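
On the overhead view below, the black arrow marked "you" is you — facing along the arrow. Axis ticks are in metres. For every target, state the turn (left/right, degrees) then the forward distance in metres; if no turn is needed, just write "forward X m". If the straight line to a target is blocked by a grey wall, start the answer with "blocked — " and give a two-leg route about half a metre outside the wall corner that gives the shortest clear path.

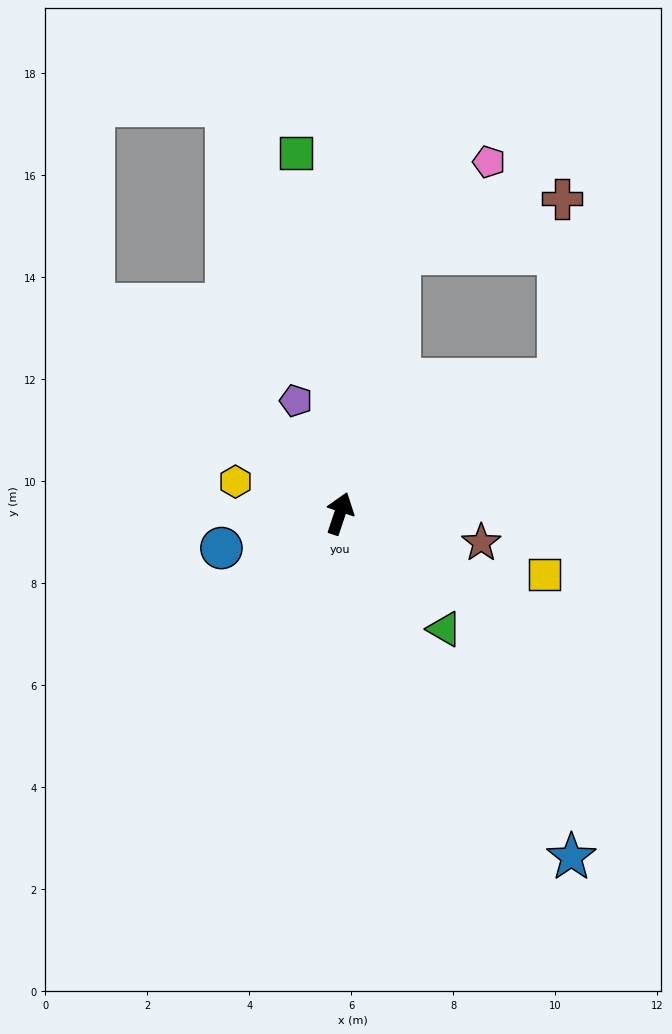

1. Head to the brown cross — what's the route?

blocked — turn right 40°, forward 5.0 m, then turn left 57°, forward 3.5 m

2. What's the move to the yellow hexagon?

turn left 91°, forward 2.1 m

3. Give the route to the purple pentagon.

turn left 40°, forward 2.4 m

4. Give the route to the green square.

turn left 25°, forward 7.1 m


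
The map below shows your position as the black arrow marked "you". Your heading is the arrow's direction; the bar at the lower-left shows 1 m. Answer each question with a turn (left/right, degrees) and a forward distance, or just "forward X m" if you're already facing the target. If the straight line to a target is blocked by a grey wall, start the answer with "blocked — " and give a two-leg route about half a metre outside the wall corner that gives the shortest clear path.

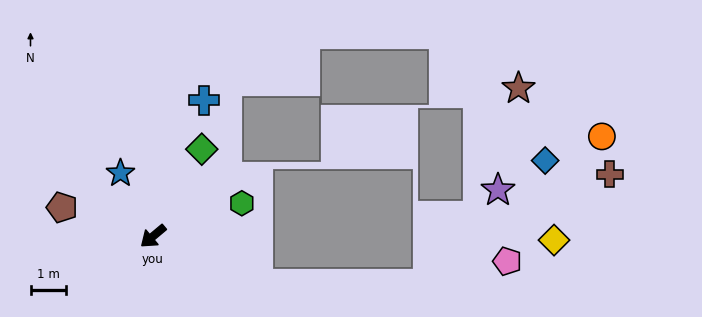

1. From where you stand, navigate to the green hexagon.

turn left 160°, forward 2.7 m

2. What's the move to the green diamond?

turn right 159°, forward 2.8 m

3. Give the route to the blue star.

turn right 103°, forward 2.0 m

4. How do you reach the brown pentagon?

turn right 58°, forward 2.7 m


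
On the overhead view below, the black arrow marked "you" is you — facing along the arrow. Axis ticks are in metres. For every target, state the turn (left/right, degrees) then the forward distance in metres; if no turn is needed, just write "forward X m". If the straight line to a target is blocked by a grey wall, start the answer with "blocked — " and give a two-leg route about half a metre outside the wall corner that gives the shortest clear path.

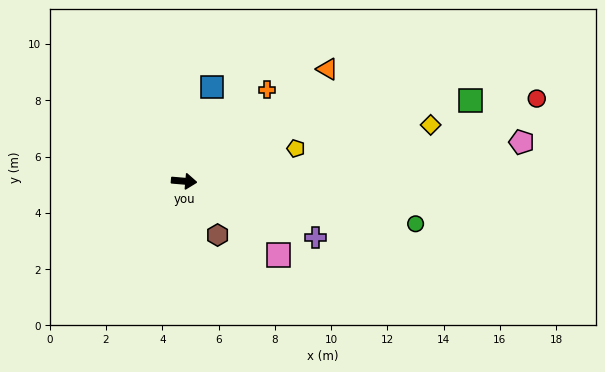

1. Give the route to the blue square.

turn left 78°, forward 3.5 m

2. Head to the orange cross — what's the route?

turn left 53°, forward 4.4 m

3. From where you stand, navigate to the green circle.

turn right 5°, forward 8.4 m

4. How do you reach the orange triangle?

turn left 43°, forward 6.5 m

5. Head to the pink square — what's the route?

turn right 33°, forward 4.3 m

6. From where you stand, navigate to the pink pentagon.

turn left 12°, forward 12.1 m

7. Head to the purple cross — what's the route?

turn right 18°, forward 5.1 m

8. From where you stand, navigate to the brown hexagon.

turn right 53°, forward 2.3 m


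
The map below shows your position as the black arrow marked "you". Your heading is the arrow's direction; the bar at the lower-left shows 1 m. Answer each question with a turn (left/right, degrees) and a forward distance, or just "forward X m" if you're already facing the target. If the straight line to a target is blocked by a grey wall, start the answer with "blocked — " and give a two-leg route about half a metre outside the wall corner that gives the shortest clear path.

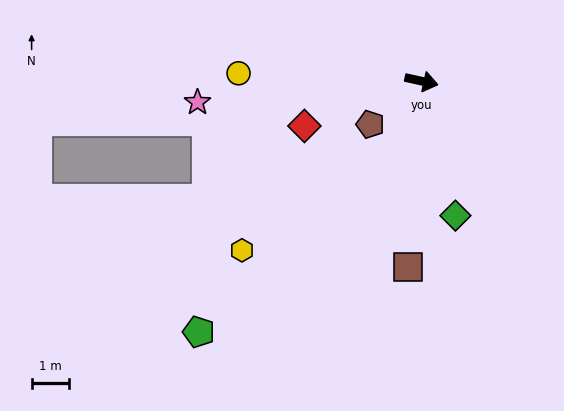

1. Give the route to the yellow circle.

turn right 170°, forward 5.0 m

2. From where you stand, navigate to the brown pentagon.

turn right 127°, forward 1.8 m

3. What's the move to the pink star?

turn right 162°, forward 6.1 m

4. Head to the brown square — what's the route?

turn right 82°, forward 5.0 m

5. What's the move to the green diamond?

turn right 63°, forward 3.8 m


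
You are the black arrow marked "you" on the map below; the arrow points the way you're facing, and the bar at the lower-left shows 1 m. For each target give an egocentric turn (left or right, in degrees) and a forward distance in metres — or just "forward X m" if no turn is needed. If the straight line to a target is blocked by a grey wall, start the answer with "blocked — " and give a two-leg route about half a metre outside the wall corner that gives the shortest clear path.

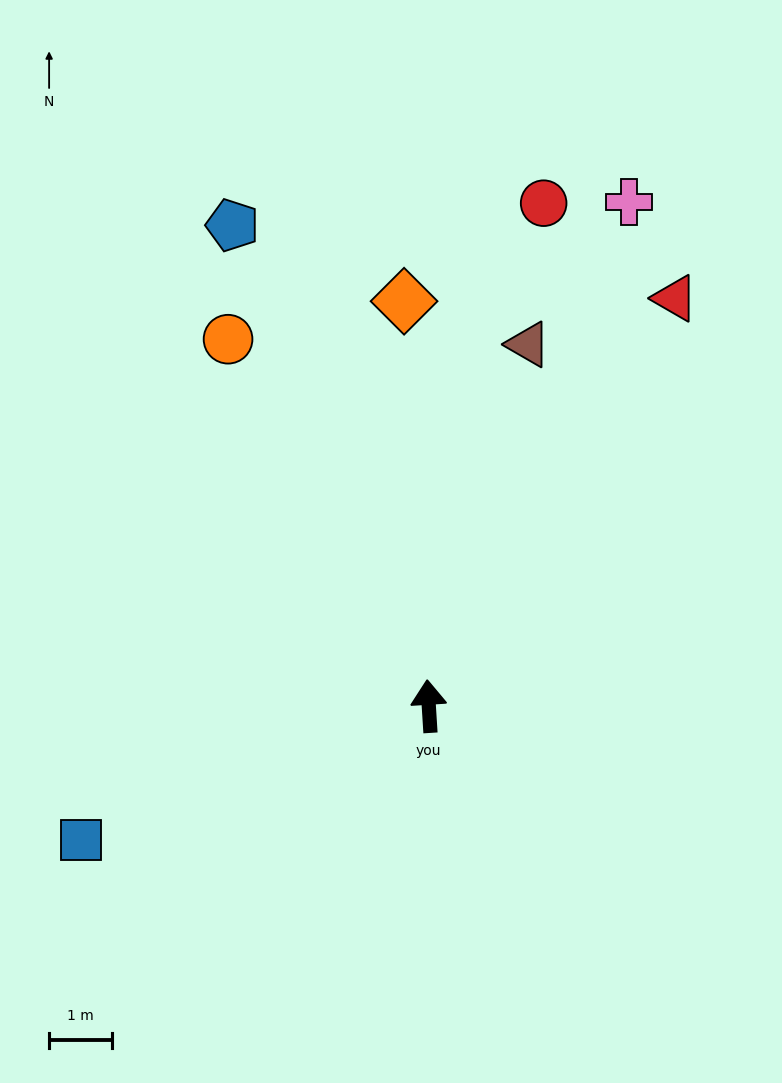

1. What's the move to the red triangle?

turn right 35°, forward 7.5 m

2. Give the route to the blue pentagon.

turn left 19°, forward 8.2 m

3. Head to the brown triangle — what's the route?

turn right 19°, forward 5.9 m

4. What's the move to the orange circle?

turn left 25°, forward 6.6 m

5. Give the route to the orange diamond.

forward 6.4 m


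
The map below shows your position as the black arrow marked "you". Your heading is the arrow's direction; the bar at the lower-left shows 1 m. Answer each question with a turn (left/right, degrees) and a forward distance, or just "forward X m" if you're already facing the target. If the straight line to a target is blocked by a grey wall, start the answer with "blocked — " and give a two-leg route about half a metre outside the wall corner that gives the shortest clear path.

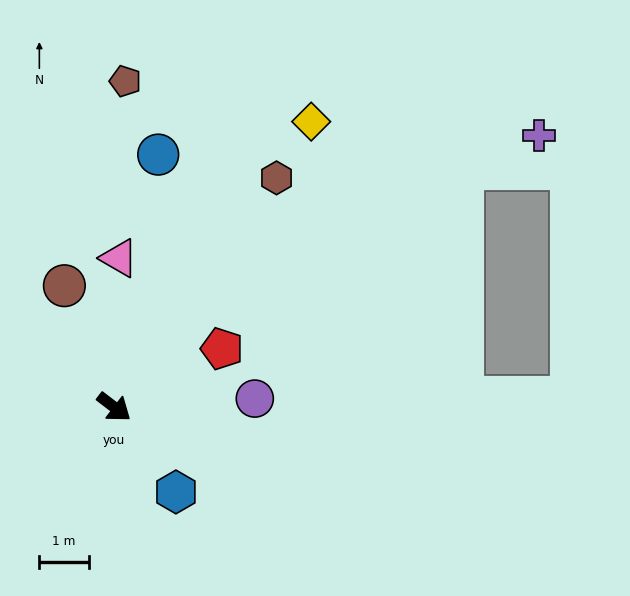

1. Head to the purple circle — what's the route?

turn left 41°, forward 2.9 m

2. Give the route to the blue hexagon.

turn right 17°, forward 2.1 m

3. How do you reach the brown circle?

turn left 150°, forward 2.7 m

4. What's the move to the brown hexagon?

turn left 92°, forward 5.7 m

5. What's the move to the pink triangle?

turn left 126°, forward 3.0 m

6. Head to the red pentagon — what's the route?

turn left 66°, forward 2.5 m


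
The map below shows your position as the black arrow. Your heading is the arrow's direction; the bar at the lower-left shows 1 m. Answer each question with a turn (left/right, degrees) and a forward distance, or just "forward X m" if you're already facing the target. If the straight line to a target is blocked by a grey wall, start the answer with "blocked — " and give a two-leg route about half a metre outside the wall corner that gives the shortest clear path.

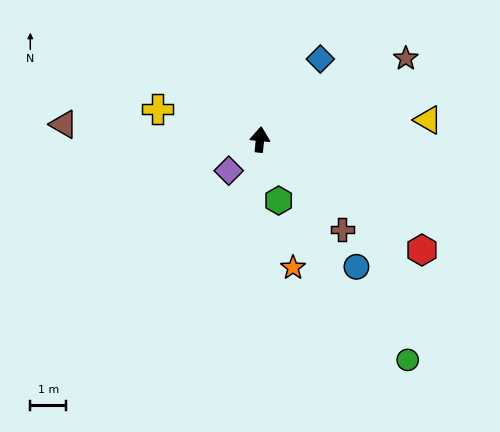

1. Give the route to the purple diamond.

turn left 140°, forward 1.2 m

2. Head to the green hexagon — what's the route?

turn right 157°, forward 1.8 m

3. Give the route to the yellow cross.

turn left 79°, forward 3.0 m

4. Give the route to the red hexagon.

turn right 119°, forward 5.5 m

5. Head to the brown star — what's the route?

turn right 55°, forward 4.7 m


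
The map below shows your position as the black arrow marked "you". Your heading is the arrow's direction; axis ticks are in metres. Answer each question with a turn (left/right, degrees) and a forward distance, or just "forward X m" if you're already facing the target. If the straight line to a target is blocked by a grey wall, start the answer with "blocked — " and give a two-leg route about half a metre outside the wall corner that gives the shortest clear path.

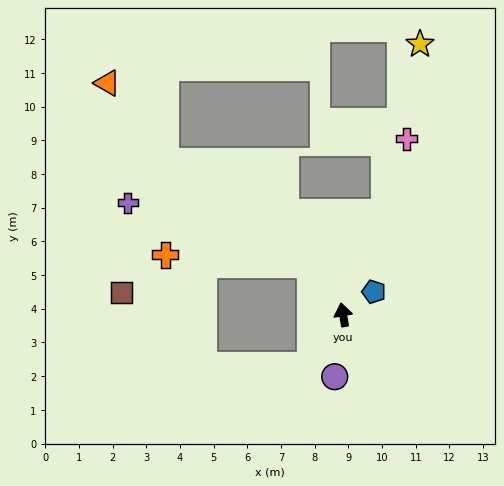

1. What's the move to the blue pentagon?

turn right 63°, forward 1.1 m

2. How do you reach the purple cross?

blocked — turn left 22°, forward 1.8 m, then turn left 40°, forward 5.7 m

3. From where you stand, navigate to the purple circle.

turn left 162°, forward 1.9 m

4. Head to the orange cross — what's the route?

blocked — turn left 22°, forward 1.8 m, then turn left 55°, forward 4.3 m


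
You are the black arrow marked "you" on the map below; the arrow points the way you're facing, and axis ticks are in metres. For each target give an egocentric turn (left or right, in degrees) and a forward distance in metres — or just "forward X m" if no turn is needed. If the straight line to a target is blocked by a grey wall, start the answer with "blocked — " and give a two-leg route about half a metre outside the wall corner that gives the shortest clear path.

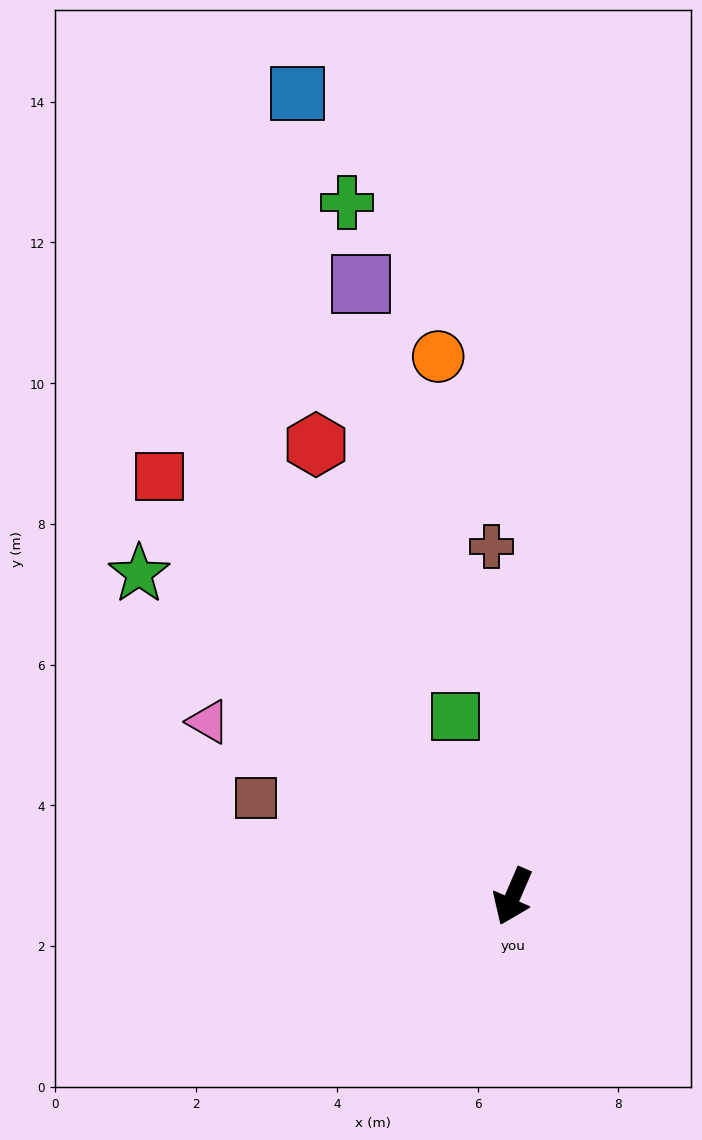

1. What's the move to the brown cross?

turn right 153°, forward 5.0 m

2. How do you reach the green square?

turn right 139°, forward 2.7 m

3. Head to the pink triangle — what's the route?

turn right 96°, forward 5.0 m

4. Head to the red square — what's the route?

turn right 117°, forward 7.8 m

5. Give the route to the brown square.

turn right 88°, forward 3.9 m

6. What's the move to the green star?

turn right 107°, forward 7.0 m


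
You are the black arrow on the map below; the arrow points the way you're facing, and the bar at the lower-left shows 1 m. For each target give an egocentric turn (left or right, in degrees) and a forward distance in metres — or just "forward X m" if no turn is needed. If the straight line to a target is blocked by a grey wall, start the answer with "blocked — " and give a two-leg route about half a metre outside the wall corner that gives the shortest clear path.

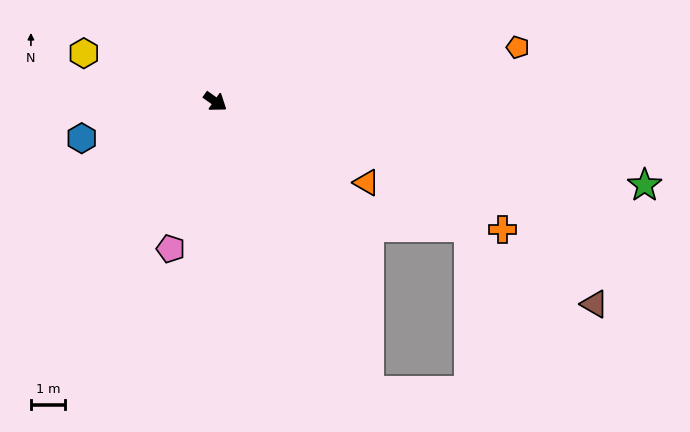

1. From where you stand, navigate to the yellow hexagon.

turn right 165°, forward 4.1 m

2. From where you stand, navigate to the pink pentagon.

turn right 71°, forward 4.5 m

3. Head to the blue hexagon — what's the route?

turn right 129°, forward 4.0 m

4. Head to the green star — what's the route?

turn left 24°, forward 12.7 m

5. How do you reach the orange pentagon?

turn left 46°, forward 8.9 m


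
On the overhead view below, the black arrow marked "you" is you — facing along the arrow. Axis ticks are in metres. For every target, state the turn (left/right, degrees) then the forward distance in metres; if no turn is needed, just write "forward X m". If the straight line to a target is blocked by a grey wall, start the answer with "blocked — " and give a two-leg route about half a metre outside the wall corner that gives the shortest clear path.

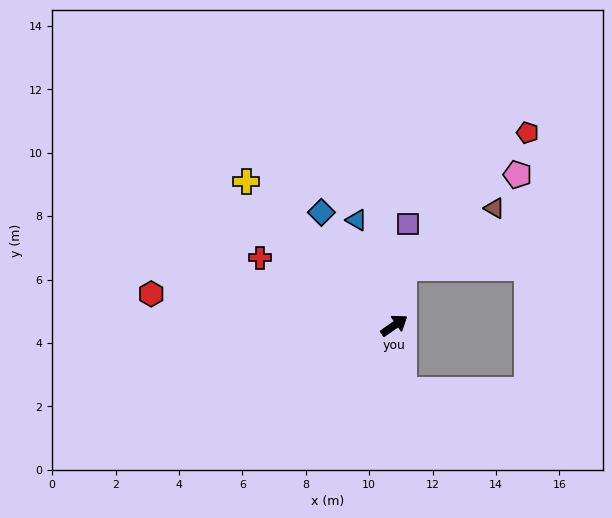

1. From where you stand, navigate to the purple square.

turn left 47°, forward 3.2 m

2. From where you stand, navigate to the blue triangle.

turn left 75°, forward 3.5 m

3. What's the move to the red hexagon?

turn left 138°, forward 7.7 m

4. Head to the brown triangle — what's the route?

blocked — turn left 46°, forward 1.8 m, then turn right 48°, forward 3.4 m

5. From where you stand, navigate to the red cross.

turn left 118°, forward 4.7 m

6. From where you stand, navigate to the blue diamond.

turn left 88°, forward 4.2 m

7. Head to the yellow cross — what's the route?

turn left 101°, forward 6.5 m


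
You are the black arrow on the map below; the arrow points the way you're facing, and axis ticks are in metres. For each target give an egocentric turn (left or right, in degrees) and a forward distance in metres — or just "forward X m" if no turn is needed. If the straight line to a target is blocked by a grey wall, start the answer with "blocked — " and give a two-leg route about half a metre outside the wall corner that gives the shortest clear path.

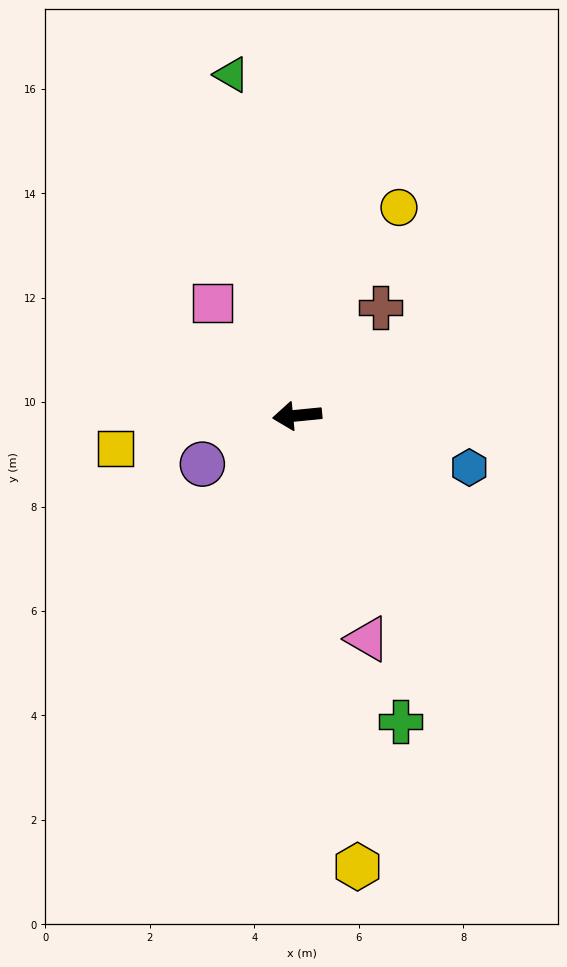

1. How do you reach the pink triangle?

turn left 102°, forward 4.5 m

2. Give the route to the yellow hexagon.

turn left 92°, forward 8.7 m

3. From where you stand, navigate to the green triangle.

turn right 85°, forward 6.7 m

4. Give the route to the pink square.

turn right 59°, forward 2.7 m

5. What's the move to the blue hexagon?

turn left 158°, forward 3.4 m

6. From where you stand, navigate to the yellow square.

turn left 5°, forward 3.5 m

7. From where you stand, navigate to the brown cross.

turn right 133°, forward 2.6 m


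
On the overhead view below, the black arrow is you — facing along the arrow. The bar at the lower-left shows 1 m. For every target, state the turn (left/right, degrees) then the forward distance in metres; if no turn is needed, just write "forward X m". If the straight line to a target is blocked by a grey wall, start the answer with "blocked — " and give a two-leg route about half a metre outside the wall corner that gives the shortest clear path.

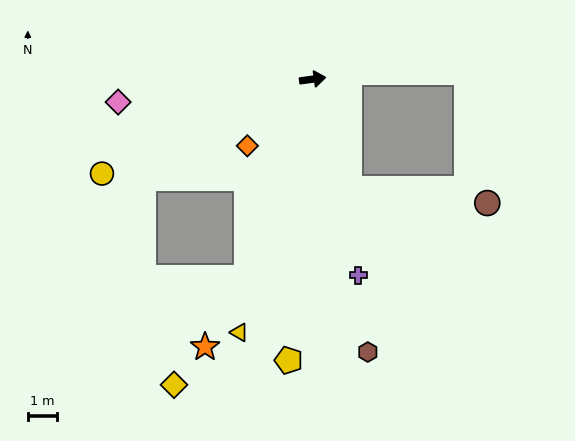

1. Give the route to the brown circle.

blocked — turn right 79°, forward 3.9 m, then turn left 65°, forward 4.7 m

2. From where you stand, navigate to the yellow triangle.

turn right 114°, forward 9.0 m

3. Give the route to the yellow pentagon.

turn right 103°, forward 9.6 m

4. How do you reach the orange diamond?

turn right 142°, forward 3.2 m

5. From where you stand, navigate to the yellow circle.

turn right 164°, forward 7.9 m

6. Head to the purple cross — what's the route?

turn right 85°, forward 6.9 m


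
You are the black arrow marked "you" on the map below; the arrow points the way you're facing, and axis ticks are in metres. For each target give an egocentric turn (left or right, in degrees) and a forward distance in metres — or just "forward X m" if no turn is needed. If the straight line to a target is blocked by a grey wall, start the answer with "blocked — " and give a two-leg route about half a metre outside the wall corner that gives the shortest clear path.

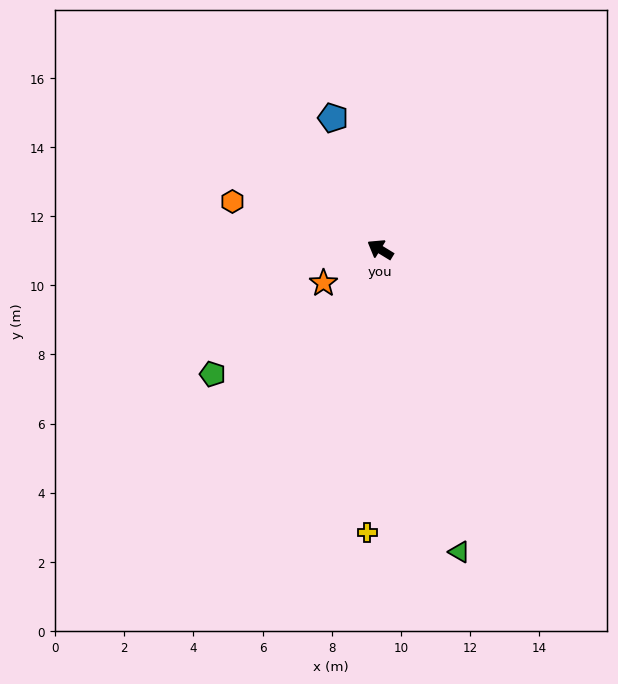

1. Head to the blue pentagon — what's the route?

turn right 39°, forward 4.0 m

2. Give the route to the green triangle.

turn left 136°, forward 9.0 m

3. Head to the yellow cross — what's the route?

turn left 119°, forward 8.2 m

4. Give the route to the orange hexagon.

turn left 13°, forward 4.5 m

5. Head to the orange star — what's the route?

turn left 62°, forward 1.9 m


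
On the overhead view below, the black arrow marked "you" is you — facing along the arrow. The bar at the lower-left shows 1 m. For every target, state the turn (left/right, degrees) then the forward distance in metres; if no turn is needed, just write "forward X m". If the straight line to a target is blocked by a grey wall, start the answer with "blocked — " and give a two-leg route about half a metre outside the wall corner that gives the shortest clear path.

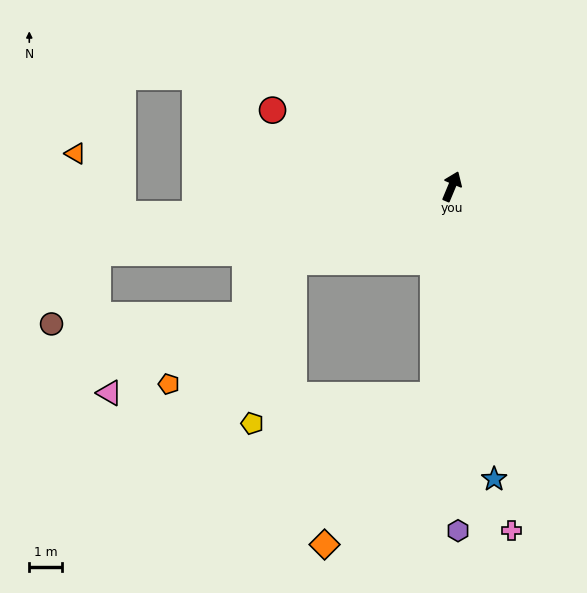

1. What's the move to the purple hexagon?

turn right 156°, forward 10.6 m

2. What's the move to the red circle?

turn left 90°, forward 6.0 m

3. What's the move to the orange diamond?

blocked — turn right 162°, forward 6.5 m, then turn right 32°, forward 5.7 m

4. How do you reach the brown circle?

blocked — turn left 123°, forward 11.1 m, then turn left 47°, forward 2.6 m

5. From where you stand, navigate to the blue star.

turn right 149°, forward 9.1 m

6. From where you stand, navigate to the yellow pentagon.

blocked — turn left 138°, forward 5.4 m, then turn left 50°, forward 5.1 m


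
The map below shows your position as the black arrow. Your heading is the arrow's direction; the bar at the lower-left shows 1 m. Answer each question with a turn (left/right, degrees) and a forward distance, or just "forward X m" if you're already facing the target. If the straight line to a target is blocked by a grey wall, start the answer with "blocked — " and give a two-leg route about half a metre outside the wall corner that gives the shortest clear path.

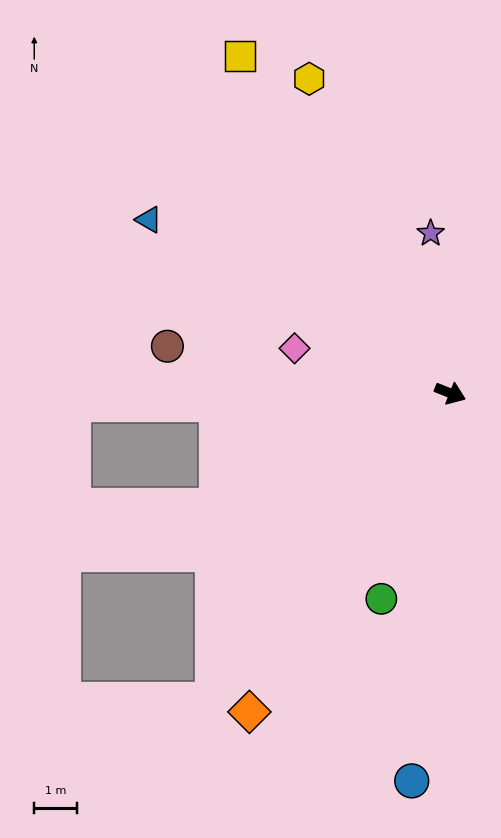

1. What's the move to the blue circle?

turn right 74°, forward 9.2 m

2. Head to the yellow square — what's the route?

turn left 144°, forward 9.4 m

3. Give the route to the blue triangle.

turn left 172°, forward 8.2 m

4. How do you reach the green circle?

turn right 87°, forward 5.1 m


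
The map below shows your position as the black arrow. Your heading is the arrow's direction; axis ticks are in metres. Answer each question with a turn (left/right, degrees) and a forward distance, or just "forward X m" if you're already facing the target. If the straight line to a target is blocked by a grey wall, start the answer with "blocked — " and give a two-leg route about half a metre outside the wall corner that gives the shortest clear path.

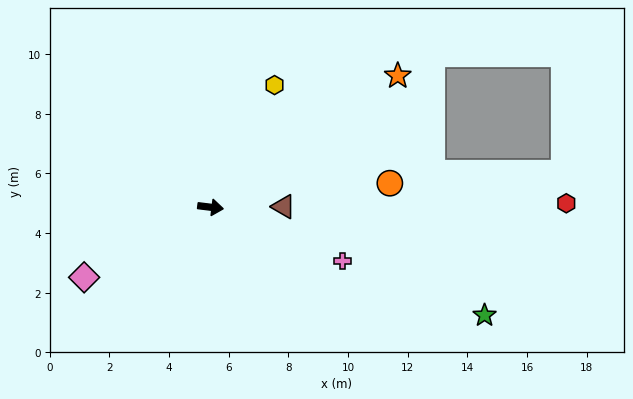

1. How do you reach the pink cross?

turn right 15°, forward 4.8 m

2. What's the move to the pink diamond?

turn right 144°, forward 4.8 m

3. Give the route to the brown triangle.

turn left 7°, forward 2.4 m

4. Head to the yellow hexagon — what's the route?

turn left 69°, forward 4.6 m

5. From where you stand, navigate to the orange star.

turn left 42°, forward 7.7 m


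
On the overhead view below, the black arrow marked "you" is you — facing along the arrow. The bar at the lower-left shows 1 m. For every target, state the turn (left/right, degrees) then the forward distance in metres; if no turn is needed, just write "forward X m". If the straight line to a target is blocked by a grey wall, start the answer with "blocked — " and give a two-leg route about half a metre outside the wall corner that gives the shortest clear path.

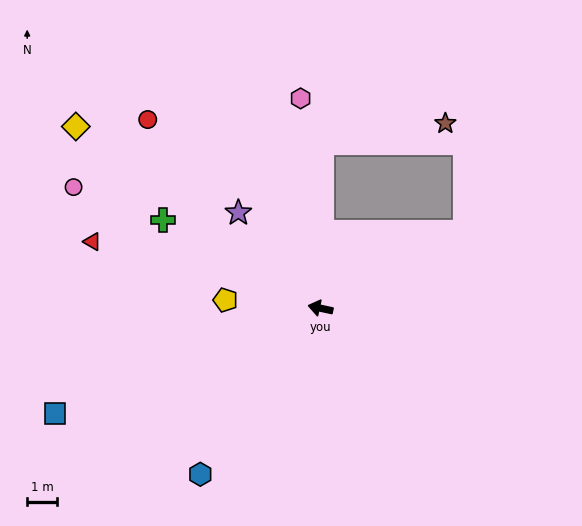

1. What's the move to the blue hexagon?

turn left 66°, forward 6.9 m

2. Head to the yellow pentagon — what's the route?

turn left 7°, forward 3.2 m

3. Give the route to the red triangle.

turn right 4°, forward 8.0 m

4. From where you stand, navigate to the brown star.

blocked — turn right 78°, forward 5.6 m, then turn right 81°, forward 4.2 m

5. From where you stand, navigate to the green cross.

turn right 17°, forward 6.1 m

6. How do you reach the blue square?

turn left 34°, forward 9.6 m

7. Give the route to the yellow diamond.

turn right 24°, forward 10.3 m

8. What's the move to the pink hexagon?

turn right 72°, forward 7.1 m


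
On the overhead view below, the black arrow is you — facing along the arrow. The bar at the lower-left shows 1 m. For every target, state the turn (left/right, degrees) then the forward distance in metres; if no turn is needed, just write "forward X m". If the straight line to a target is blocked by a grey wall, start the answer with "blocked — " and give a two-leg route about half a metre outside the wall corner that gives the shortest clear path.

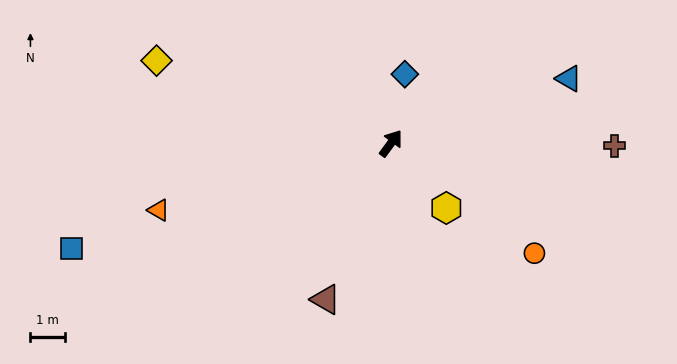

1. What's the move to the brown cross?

turn right 54°, forward 6.4 m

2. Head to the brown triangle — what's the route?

turn right 166°, forward 4.9 m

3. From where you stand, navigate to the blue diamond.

turn left 25°, forward 2.0 m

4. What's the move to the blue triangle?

turn right 34°, forward 5.4 m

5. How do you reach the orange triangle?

turn left 142°, forward 6.9 m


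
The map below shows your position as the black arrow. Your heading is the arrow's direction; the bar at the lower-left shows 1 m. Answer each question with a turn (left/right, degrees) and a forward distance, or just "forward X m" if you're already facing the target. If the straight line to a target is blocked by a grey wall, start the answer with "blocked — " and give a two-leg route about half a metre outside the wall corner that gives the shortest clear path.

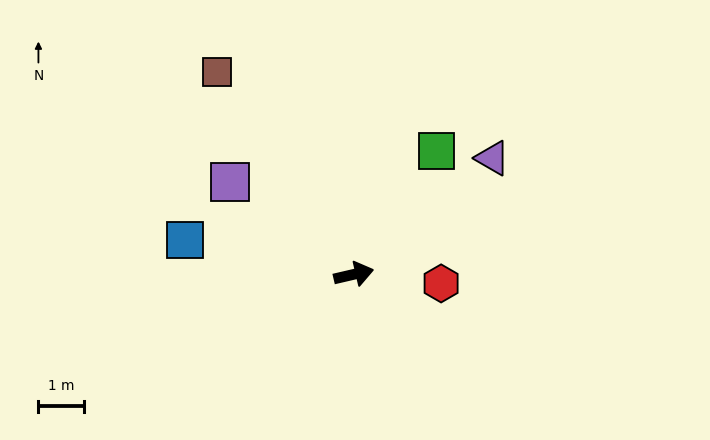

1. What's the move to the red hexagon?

turn right 19°, forward 1.9 m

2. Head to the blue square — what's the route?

turn left 155°, forward 3.8 m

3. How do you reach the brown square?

turn left 111°, forward 5.3 m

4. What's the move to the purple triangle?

turn left 27°, forward 3.9 m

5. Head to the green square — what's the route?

turn left 43°, forward 3.2 m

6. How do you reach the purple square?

turn left 130°, forward 3.4 m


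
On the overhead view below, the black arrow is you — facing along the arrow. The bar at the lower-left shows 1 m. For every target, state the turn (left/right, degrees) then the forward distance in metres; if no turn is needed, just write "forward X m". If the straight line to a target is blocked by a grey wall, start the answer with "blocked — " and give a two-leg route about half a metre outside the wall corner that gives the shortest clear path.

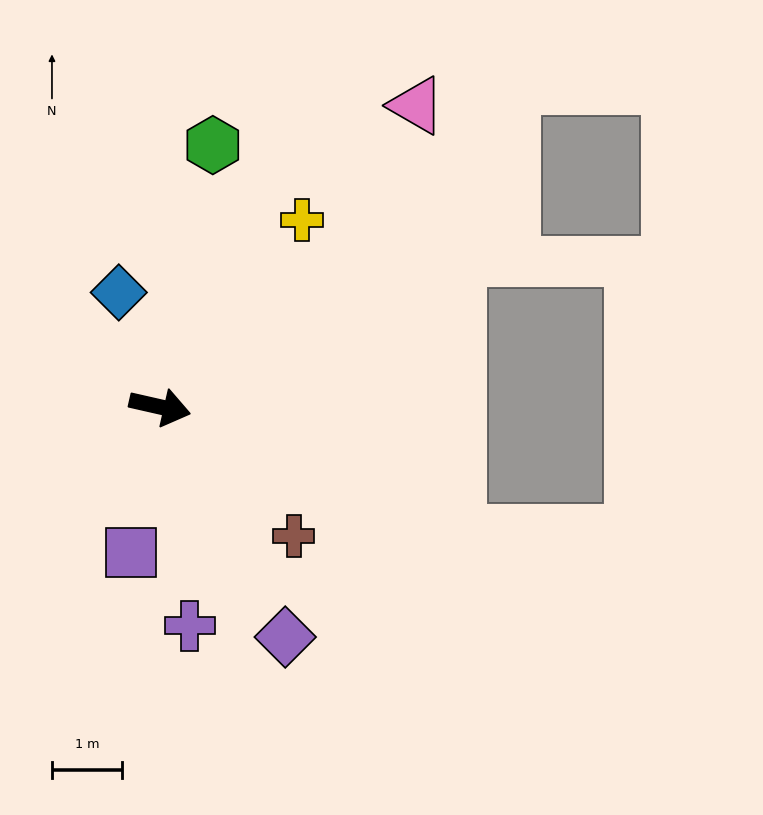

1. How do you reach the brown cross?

turn right 31°, forward 2.7 m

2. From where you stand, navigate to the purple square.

turn right 88°, forward 2.1 m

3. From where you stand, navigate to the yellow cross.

turn left 66°, forward 3.4 m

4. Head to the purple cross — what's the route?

turn right 69°, forward 3.2 m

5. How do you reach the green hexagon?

turn left 91°, forward 3.8 m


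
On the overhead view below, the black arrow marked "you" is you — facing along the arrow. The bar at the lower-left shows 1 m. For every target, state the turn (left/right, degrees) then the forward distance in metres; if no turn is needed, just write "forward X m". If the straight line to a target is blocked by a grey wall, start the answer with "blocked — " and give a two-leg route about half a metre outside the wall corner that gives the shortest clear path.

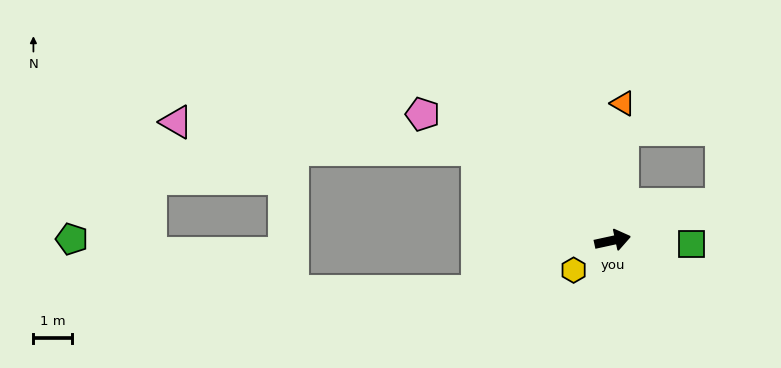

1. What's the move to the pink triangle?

blocked — turn left 134°, forward 4.3 m, then turn left 29°, forward 7.9 m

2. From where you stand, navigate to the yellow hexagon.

turn right 155°, forward 1.3 m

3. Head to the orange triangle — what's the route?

turn left 73°, forward 3.6 m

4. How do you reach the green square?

turn right 15°, forward 2.1 m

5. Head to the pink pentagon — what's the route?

turn left 134°, forward 6.0 m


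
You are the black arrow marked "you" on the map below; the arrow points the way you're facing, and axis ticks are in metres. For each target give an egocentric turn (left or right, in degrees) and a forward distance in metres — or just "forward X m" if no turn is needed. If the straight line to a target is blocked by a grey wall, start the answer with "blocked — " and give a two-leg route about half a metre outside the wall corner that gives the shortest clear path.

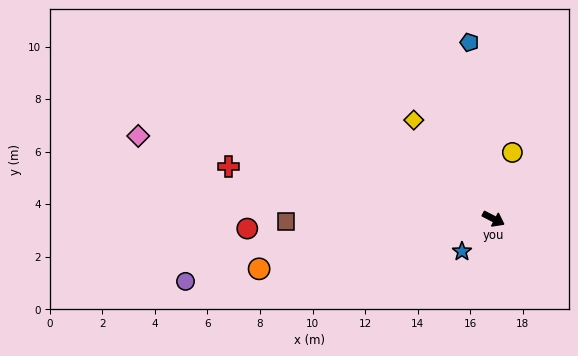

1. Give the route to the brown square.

turn right 152°, forward 7.9 m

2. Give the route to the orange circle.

turn right 141°, forward 9.1 m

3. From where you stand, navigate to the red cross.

turn right 164°, forward 10.3 m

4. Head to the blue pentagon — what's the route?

turn left 125°, forward 6.8 m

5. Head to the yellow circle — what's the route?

turn left 102°, forward 2.6 m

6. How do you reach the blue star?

turn right 107°, forward 1.7 m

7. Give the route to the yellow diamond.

turn left 156°, forward 4.8 m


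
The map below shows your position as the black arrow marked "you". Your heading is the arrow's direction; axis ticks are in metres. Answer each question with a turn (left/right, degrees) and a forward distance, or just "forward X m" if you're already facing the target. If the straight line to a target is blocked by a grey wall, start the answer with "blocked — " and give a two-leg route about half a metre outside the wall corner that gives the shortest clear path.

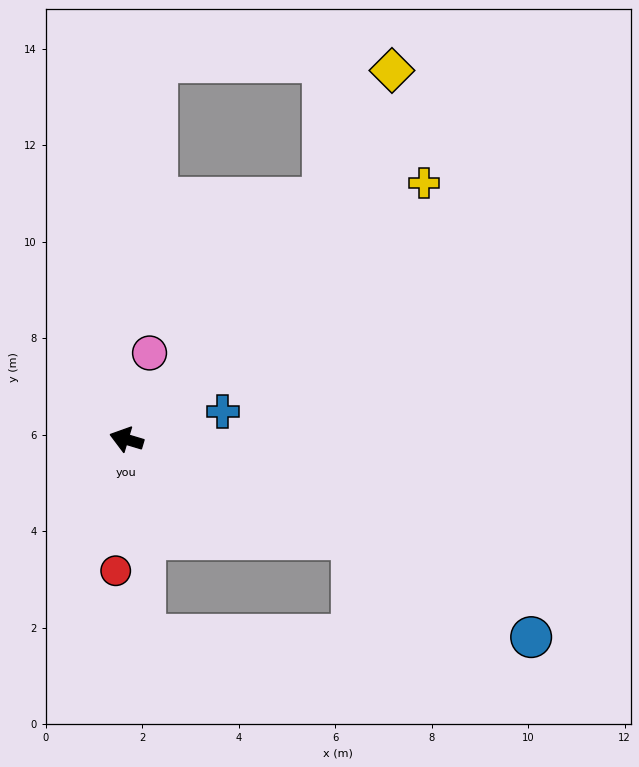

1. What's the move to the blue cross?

turn right 147°, forward 2.1 m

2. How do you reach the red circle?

turn left 102°, forward 2.7 m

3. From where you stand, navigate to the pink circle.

turn right 88°, forward 1.9 m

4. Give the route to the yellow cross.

turn right 123°, forward 8.1 m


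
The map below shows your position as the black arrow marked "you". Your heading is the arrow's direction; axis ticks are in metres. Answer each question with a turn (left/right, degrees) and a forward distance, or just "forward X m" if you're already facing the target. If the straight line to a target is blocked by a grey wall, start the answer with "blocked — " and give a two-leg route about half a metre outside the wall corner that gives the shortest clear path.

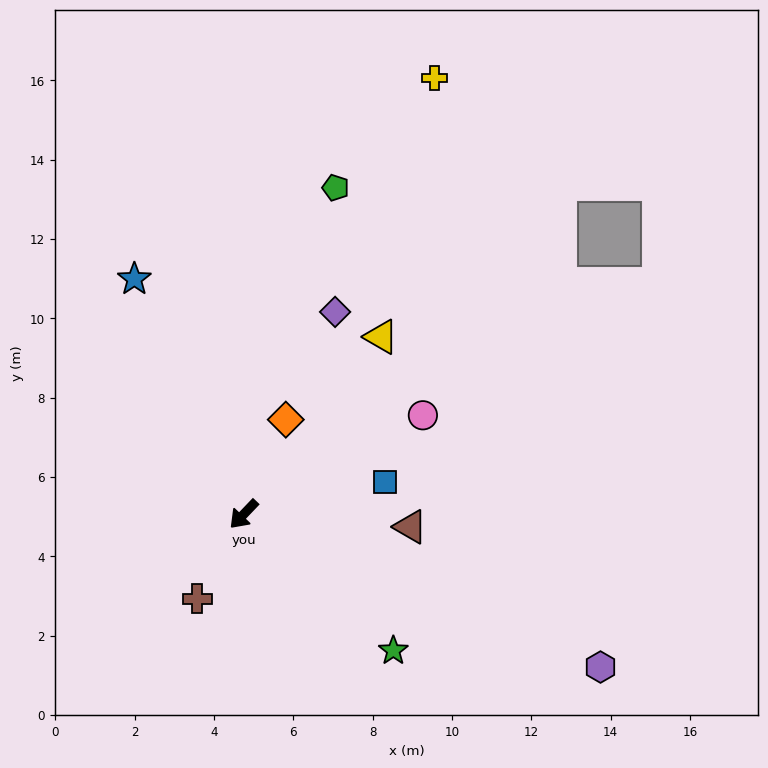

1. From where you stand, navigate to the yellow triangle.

turn right 174°, forward 5.7 m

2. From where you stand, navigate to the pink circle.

turn left 163°, forward 5.2 m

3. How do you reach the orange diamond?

turn right 160°, forward 2.6 m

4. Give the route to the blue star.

turn right 111°, forward 6.5 m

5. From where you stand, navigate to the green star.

turn left 91°, forward 5.1 m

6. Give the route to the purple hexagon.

turn left 111°, forward 9.8 m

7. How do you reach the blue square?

turn left 146°, forward 3.7 m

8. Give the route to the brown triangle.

turn left 129°, forward 4.2 m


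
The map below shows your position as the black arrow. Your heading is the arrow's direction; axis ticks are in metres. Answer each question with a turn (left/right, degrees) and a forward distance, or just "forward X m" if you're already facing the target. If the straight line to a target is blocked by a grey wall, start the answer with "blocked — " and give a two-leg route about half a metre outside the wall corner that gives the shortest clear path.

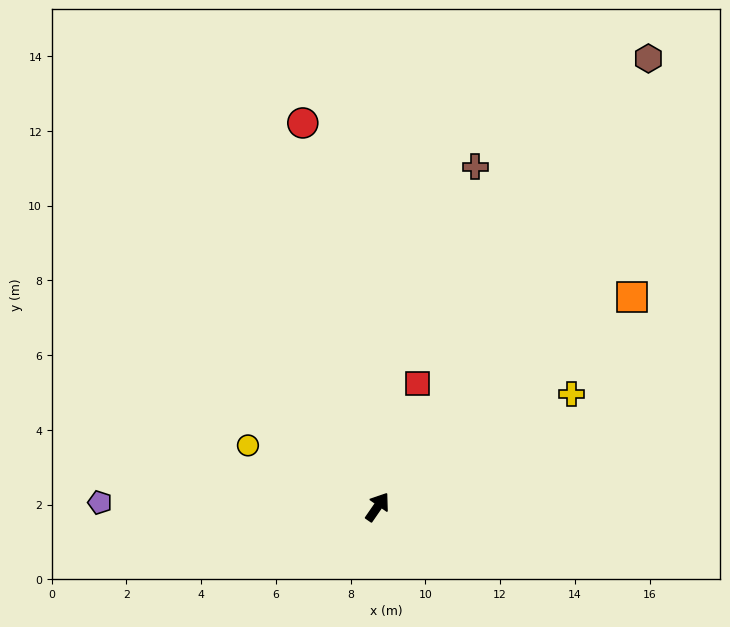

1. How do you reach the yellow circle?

turn left 99°, forward 3.8 m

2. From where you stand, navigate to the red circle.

turn left 46°, forward 10.5 m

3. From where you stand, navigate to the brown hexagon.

turn left 4°, forward 14.0 m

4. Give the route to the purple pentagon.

turn left 124°, forward 7.4 m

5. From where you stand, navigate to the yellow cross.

turn right 25°, forward 6.0 m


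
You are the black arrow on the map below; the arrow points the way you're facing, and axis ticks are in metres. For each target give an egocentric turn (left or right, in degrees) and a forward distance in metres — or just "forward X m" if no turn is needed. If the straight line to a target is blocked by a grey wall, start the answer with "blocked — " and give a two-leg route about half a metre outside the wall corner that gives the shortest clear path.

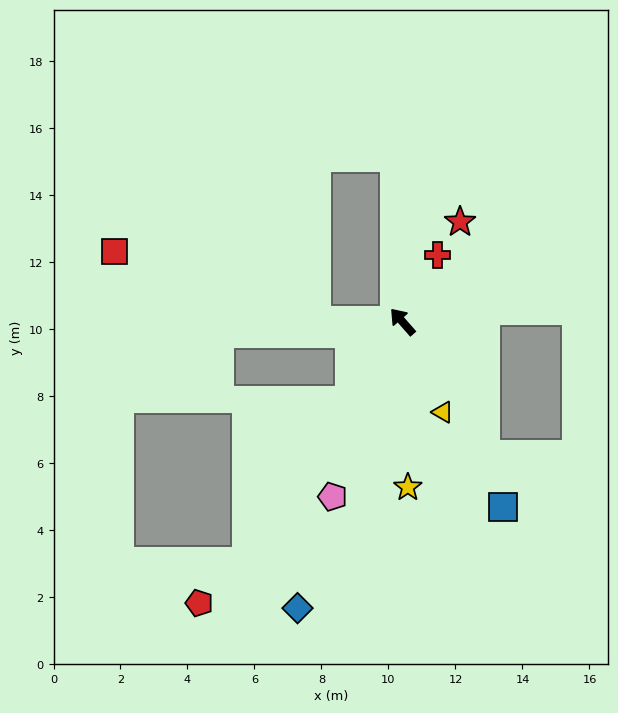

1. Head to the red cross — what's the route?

turn right 69°, forward 2.2 m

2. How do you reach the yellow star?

turn left 141°, forward 4.9 m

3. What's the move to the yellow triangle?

turn left 163°, forward 3.0 m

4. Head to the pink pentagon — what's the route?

turn left 117°, forward 5.6 m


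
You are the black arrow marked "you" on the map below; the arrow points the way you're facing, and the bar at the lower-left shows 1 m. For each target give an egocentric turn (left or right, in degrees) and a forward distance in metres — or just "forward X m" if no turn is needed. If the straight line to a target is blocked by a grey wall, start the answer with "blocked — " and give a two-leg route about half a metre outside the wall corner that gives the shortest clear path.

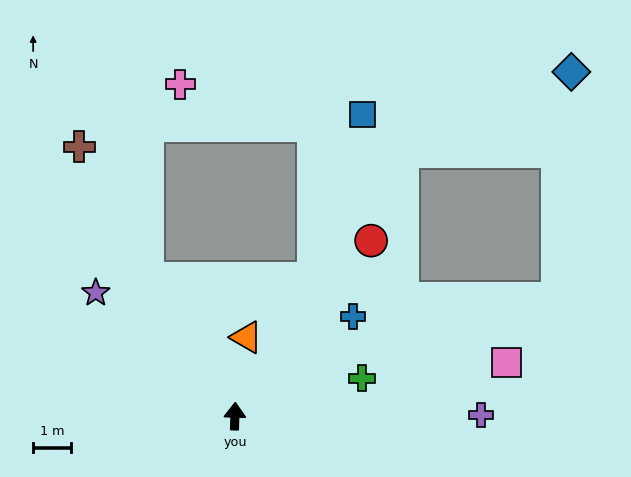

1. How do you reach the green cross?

turn right 72°, forward 3.5 m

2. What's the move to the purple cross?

turn right 88°, forward 6.4 m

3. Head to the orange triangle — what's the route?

turn right 7°, forward 2.1 m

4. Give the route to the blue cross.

turn right 48°, forward 4.0 m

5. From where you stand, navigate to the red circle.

turn right 36°, forward 5.8 m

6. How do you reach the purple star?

turn left 50°, forward 4.9 m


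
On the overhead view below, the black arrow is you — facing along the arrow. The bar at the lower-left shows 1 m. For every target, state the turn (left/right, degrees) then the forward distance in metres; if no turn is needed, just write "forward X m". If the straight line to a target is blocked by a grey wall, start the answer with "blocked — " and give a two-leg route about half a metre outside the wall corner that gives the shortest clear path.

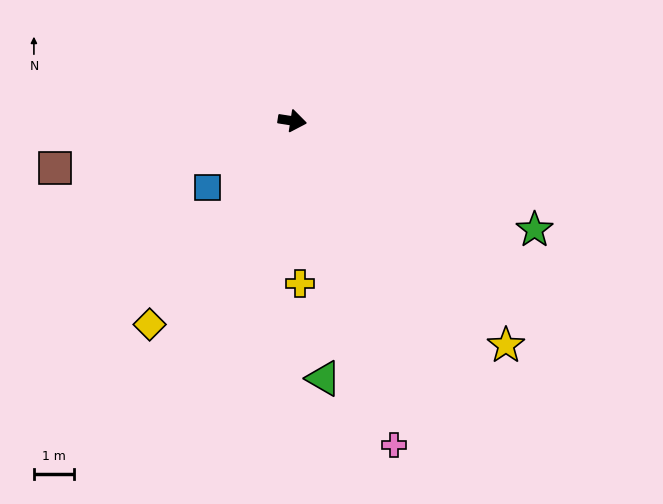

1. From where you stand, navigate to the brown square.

turn right 160°, forward 6.1 m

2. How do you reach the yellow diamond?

turn right 116°, forward 6.2 m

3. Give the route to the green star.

turn right 15°, forward 6.7 m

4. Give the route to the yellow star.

turn right 38°, forward 7.8 m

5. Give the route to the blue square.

turn right 133°, forward 2.7 m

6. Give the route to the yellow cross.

turn right 78°, forward 4.1 m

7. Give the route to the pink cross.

turn right 64°, forward 8.5 m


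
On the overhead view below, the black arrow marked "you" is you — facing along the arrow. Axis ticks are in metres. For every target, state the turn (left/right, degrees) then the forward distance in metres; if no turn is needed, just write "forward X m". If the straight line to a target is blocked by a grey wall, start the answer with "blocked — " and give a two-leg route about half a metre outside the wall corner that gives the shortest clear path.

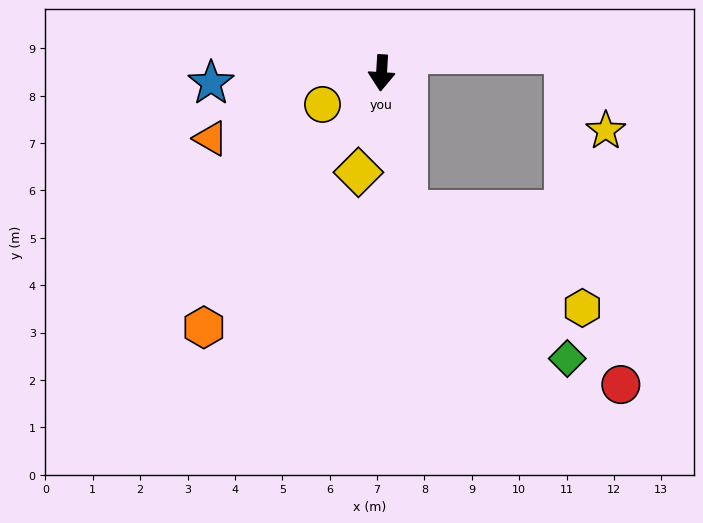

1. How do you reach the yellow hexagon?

blocked — turn left 14°, forward 2.9 m, then turn left 50°, forward 4.2 m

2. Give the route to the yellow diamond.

turn right 10°, forward 2.2 m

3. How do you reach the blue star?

turn right 83°, forward 3.6 m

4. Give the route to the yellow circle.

turn right 58°, forward 1.4 m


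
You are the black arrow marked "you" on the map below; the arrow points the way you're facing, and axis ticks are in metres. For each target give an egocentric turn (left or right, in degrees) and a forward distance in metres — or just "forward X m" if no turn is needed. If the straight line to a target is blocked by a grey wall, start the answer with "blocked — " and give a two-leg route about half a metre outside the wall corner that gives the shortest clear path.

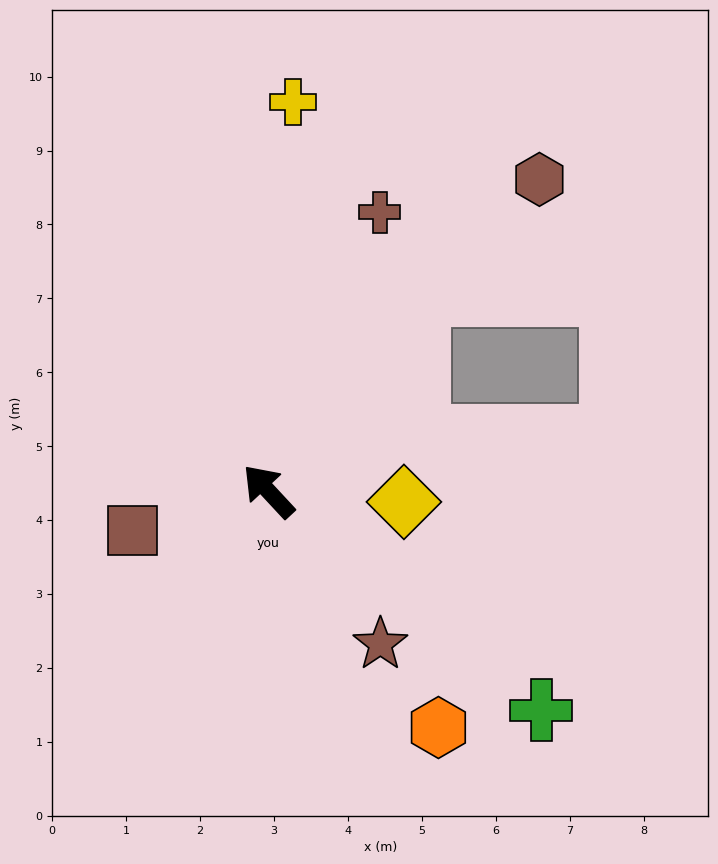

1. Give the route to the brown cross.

turn right 65°, forward 4.1 m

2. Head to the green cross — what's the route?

turn right 172°, forward 4.7 m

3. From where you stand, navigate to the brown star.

turn left 173°, forward 2.6 m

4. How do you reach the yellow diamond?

turn right 137°, forward 1.8 m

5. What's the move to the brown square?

turn left 63°, forward 1.9 m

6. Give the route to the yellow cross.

turn right 46°, forward 5.3 m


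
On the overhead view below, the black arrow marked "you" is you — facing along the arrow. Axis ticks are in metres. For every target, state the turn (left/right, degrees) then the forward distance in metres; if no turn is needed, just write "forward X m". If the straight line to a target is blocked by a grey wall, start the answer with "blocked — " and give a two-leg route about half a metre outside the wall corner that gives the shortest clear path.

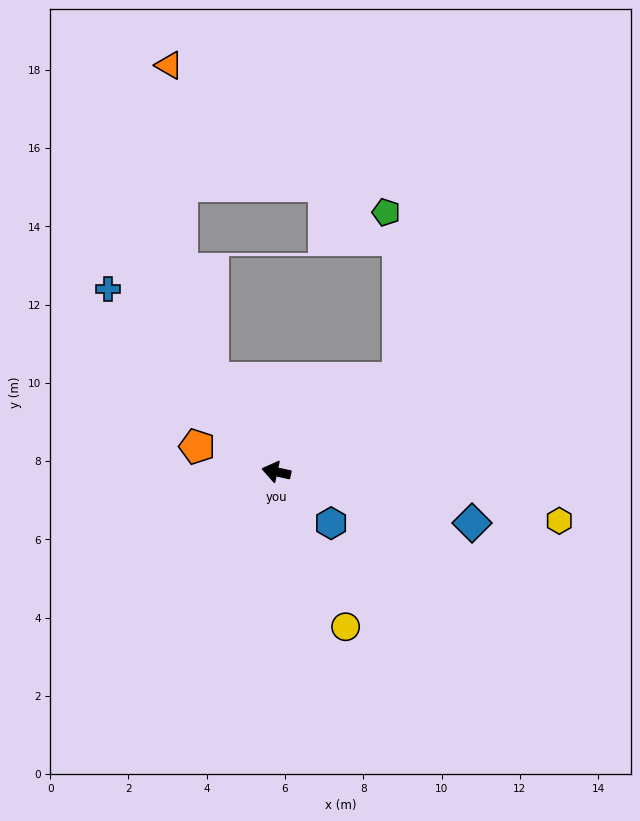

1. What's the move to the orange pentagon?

turn right 6°, forward 2.1 m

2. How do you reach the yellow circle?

turn left 126°, forward 4.3 m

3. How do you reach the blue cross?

turn right 35°, forward 6.4 m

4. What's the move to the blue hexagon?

turn left 149°, forward 1.9 m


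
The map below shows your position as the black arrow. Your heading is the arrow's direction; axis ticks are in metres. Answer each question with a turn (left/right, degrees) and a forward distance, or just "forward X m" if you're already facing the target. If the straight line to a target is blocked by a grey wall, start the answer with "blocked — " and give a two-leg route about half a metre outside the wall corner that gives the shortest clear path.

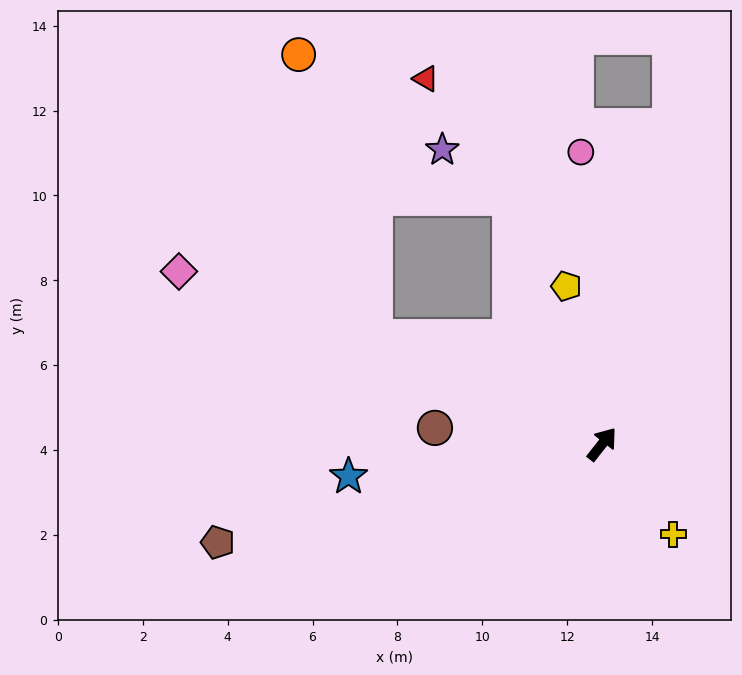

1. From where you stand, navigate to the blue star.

turn left 135°, forward 6.0 m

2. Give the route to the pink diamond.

turn left 106°, forward 10.8 m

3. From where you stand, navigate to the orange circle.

blocked — turn left 103°, forward 5.9 m, then turn right 50°, forward 6.9 m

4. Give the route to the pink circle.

turn left 42°, forward 6.9 m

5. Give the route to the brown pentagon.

turn left 143°, forward 9.3 m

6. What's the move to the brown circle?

turn left 123°, forward 4.0 m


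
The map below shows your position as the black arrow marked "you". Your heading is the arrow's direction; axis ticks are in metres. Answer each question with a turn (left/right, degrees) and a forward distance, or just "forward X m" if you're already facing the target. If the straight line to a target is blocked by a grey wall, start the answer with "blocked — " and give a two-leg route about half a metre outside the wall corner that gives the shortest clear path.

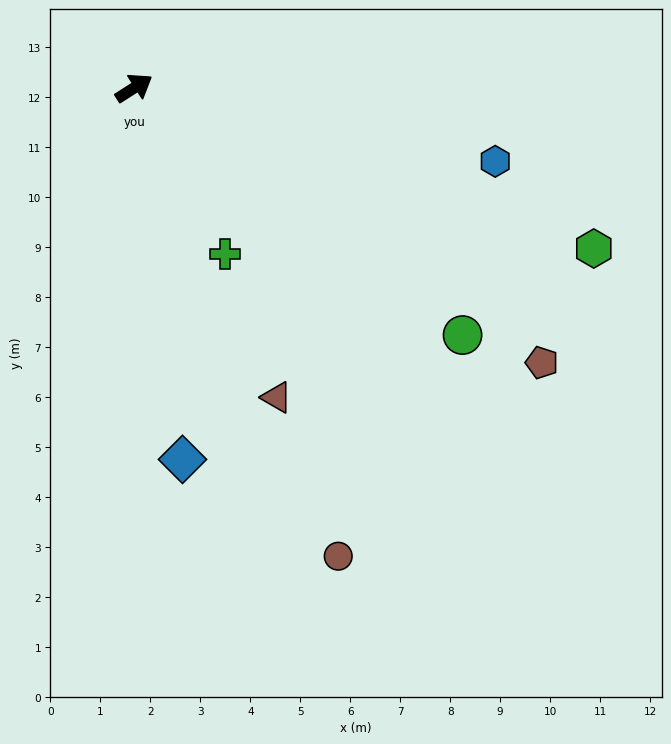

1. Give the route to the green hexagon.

turn right 52°, forward 9.7 m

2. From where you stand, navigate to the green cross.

turn right 94°, forward 3.8 m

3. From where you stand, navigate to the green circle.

turn right 69°, forward 8.2 m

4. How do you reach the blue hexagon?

turn right 44°, forward 7.4 m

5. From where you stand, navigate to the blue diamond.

turn right 115°, forward 7.5 m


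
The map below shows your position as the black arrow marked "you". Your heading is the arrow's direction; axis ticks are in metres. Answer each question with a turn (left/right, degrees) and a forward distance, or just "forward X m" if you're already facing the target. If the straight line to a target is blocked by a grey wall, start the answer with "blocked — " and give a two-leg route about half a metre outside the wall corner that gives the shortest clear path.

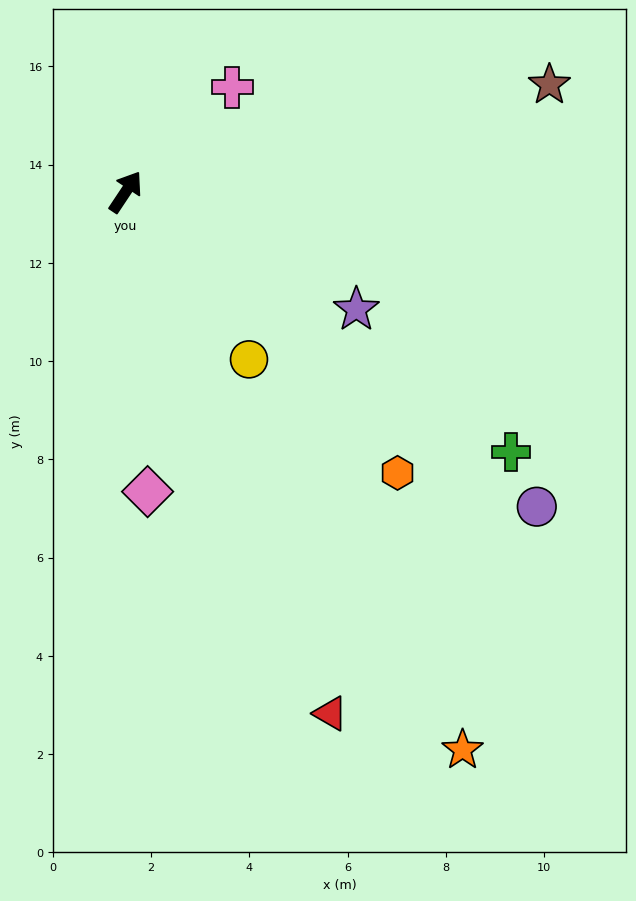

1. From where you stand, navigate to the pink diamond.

turn right 142°, forward 6.1 m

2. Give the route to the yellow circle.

turn right 110°, forward 4.2 m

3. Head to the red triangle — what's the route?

turn right 125°, forward 11.4 m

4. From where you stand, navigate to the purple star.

turn right 83°, forward 5.3 m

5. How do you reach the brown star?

turn right 42°, forward 8.9 m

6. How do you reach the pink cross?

turn right 12°, forward 3.0 m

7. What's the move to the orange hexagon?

turn right 102°, forward 8.0 m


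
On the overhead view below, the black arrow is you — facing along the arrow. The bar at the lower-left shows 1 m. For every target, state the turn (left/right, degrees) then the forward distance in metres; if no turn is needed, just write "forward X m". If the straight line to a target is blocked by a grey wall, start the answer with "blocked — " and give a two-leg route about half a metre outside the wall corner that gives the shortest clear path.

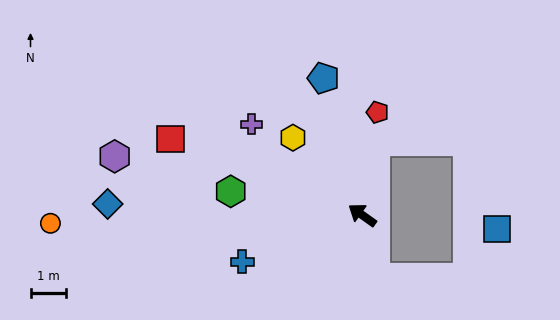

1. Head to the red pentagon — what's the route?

turn right 63°, forward 3.0 m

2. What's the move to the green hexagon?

turn left 25°, forward 3.8 m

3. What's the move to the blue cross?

turn left 57°, forward 3.7 m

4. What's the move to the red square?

turn left 14°, forward 5.9 m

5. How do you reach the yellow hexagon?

turn right 13°, forward 3.0 m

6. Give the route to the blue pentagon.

turn right 39°, forward 4.0 m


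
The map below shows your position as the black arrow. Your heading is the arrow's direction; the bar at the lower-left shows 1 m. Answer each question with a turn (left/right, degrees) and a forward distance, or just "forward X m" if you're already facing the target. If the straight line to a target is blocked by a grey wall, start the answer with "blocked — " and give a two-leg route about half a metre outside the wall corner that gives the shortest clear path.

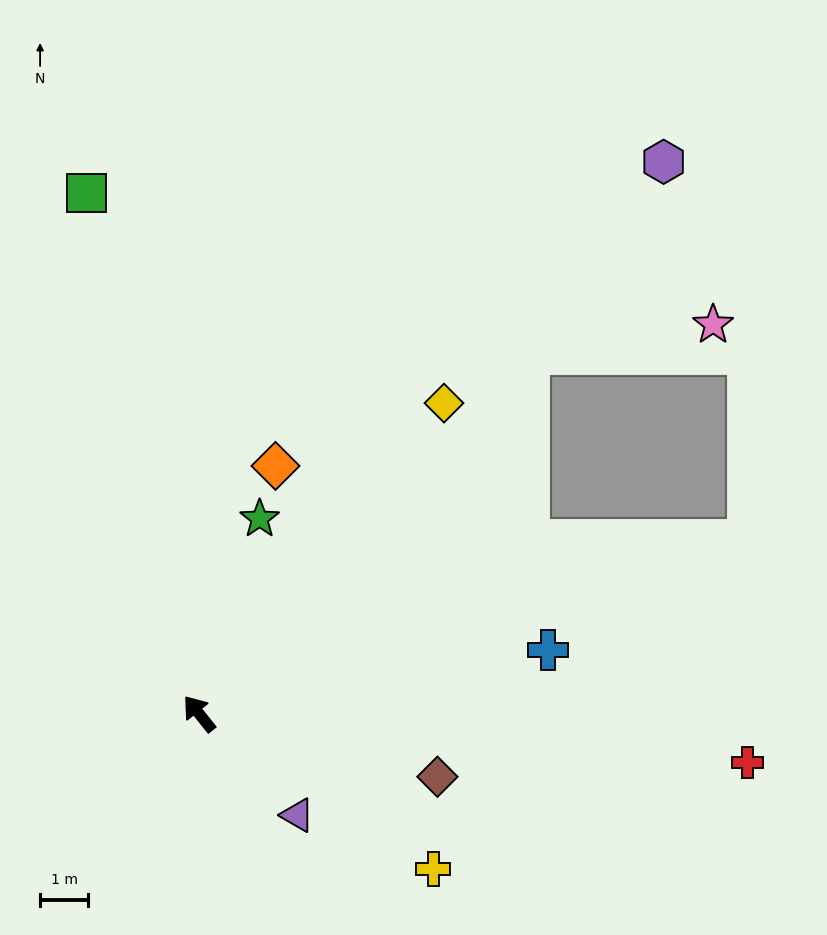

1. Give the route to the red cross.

turn right 134°, forward 11.4 m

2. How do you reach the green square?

turn right 26°, forward 11.0 m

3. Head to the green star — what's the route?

turn right 56°, forward 4.2 m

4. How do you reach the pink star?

blocked — turn right 81°, forward 10.1 m, then turn right 38°, forward 3.9 m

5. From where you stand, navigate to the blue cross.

turn right 118°, forward 7.4 m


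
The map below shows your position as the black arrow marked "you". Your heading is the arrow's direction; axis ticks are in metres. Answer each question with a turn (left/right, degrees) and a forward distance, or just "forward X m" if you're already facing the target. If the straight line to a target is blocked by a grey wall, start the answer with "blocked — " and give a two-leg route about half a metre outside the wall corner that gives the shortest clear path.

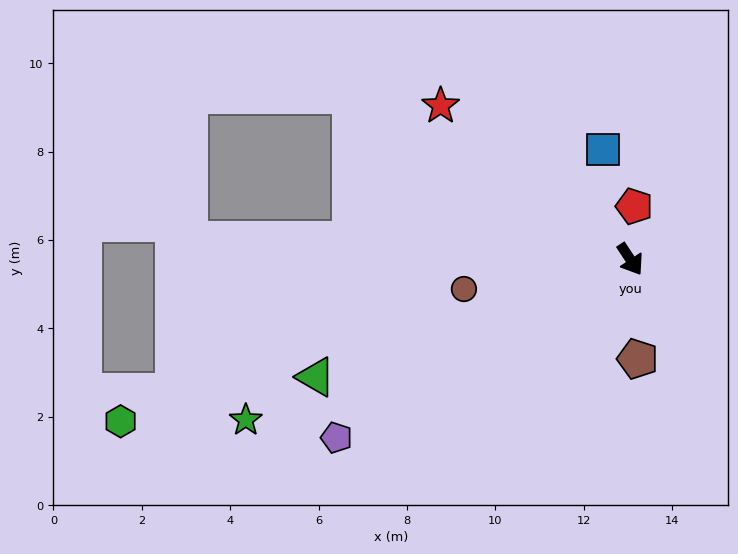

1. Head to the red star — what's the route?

turn right 162°, forward 5.5 m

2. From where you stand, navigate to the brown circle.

turn right 113°, forward 3.8 m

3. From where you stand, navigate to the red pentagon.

turn left 142°, forward 1.2 m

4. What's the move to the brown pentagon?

turn right 29°, forward 2.3 m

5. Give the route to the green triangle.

turn right 103°, forward 7.6 m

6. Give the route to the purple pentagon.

turn right 92°, forward 7.8 m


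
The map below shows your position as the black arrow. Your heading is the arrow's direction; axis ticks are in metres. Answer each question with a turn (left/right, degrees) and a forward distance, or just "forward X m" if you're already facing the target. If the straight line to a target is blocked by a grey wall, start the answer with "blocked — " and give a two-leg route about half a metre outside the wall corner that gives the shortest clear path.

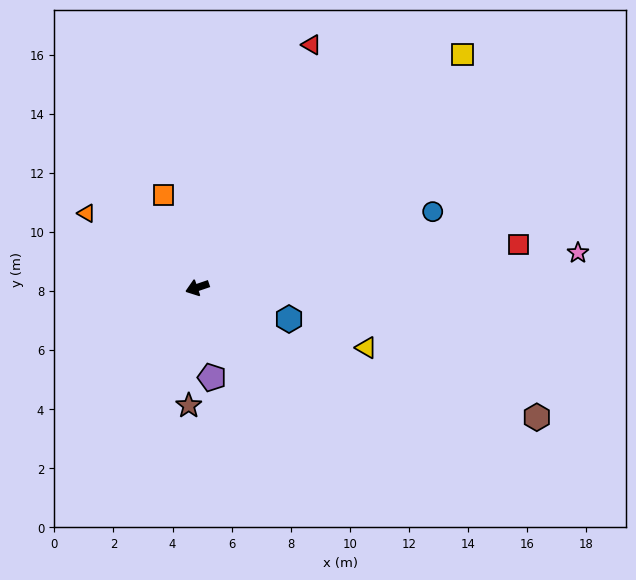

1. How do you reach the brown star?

turn left 67°, forward 4.0 m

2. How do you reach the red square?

turn left 169°, forward 11.0 m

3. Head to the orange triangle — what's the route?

turn right 53°, forward 4.5 m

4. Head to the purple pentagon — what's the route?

turn left 80°, forward 3.1 m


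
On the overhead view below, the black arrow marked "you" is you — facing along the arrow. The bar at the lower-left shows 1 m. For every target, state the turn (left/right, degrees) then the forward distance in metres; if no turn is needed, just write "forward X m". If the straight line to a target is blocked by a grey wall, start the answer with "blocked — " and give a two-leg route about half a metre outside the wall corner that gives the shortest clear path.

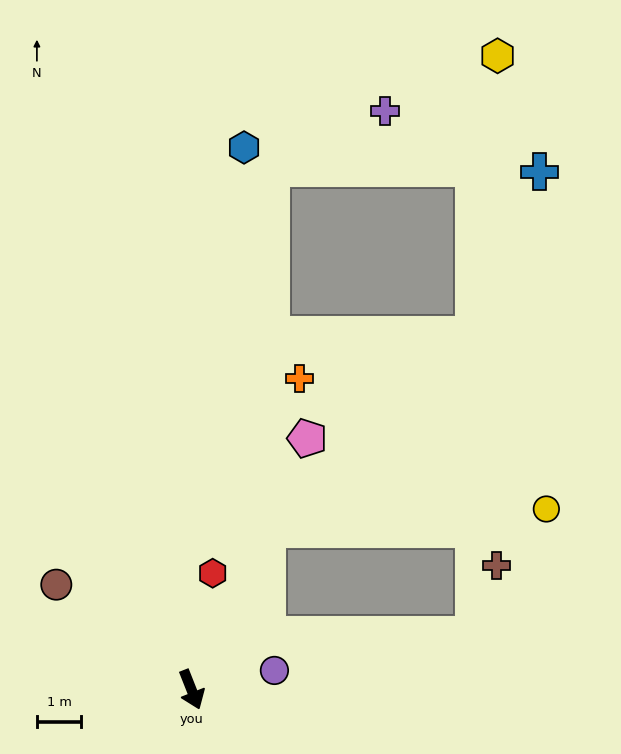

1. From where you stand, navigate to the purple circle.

turn left 81°, forward 1.9 m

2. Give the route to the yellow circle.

blocked — turn left 133°, forward 4.0 m, then turn right 61°, forward 6.3 m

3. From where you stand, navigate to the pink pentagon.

turn left 134°, forward 6.3 m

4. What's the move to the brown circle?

turn right 149°, forward 3.9 m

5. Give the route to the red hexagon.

turn left 148°, forward 2.7 m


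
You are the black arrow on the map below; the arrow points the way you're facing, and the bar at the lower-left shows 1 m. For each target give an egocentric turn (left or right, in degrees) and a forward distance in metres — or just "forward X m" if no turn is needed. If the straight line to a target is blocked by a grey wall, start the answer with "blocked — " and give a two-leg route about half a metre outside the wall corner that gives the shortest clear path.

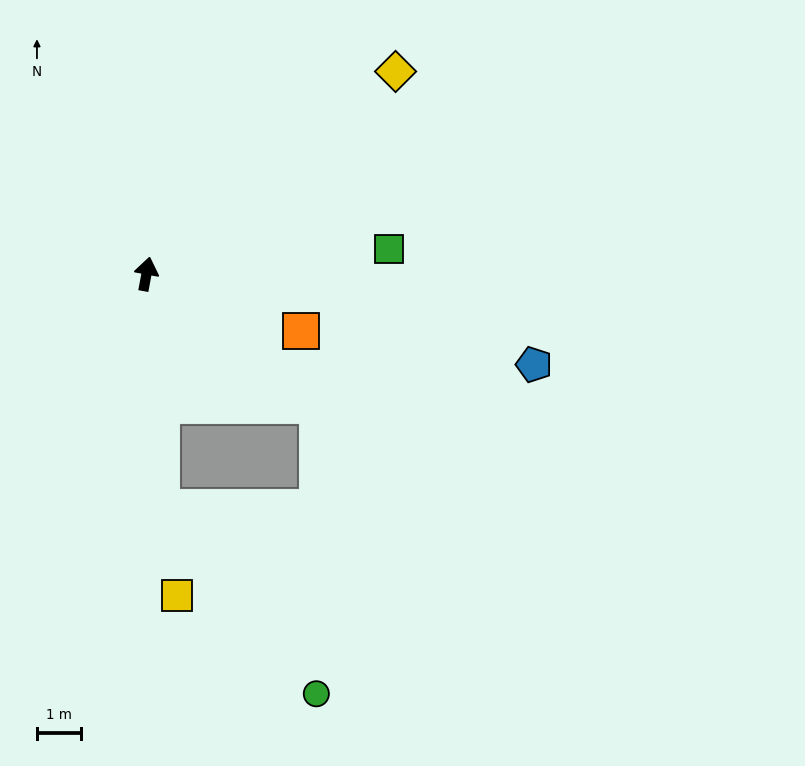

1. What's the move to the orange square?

turn right 100°, forward 3.8 m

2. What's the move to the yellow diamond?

turn right 40°, forward 7.4 m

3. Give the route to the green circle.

blocked — turn right 166°, forward 5.4 m, then turn left 36°, forward 5.6 m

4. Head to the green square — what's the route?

turn right 74°, forward 5.6 m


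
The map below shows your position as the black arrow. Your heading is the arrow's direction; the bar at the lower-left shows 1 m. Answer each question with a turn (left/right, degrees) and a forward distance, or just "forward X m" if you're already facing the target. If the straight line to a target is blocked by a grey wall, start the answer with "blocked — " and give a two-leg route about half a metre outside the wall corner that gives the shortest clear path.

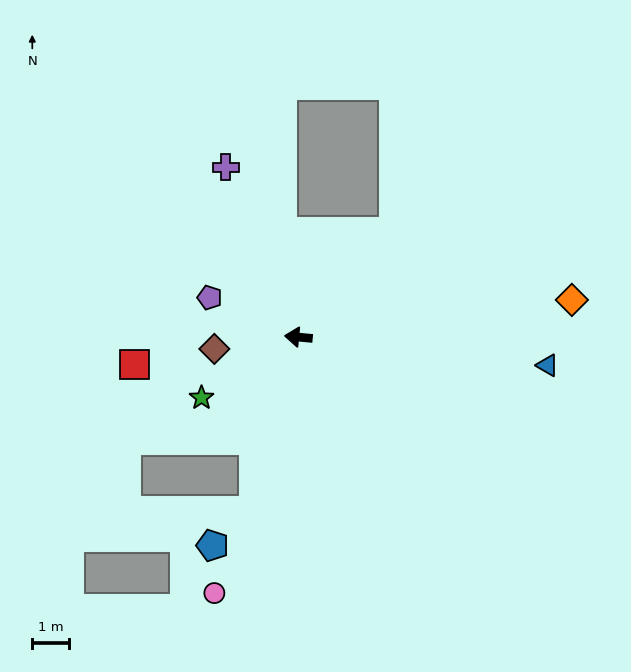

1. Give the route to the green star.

turn left 37°, forward 3.2 m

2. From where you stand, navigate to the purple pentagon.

turn right 19°, forward 2.7 m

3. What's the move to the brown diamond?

turn left 13°, forward 2.3 m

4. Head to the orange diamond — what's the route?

turn right 167°, forward 7.6 m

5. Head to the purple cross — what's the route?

turn right 61°, forward 5.1 m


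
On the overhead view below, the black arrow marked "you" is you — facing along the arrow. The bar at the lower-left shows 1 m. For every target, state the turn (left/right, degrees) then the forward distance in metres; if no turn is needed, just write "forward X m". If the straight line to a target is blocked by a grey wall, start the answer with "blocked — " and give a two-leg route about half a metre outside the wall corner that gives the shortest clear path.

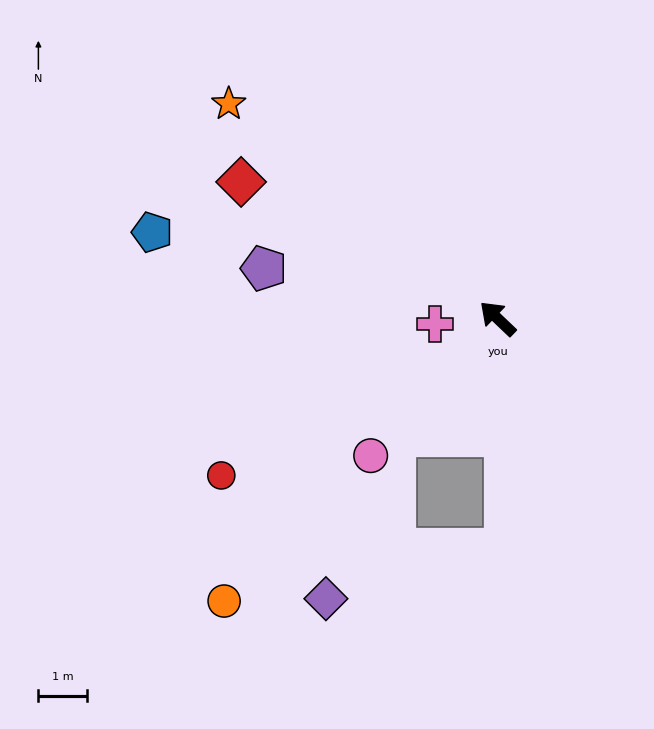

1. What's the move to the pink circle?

turn left 91°, forward 3.8 m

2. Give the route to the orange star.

turn left 5°, forward 7.0 m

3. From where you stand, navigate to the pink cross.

turn left 49°, forward 1.3 m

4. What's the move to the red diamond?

turn left 16°, forward 5.9 m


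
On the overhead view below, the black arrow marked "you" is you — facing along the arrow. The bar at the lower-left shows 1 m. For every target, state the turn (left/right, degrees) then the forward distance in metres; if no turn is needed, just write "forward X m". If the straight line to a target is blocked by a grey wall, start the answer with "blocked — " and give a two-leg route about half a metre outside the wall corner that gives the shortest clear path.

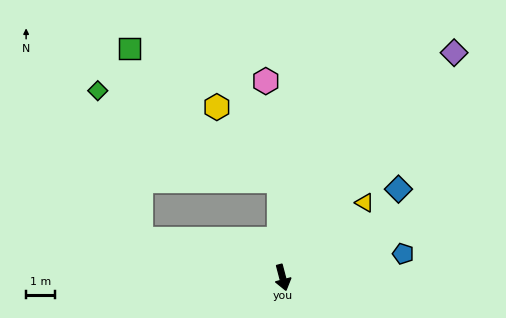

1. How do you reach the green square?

blocked — turn right 120°, forward 5.1 m, then turn right 71°, forward 6.6 m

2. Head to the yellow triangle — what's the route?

turn left 118°, forward 3.9 m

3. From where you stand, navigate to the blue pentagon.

turn left 86°, forward 4.3 m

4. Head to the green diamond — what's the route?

blocked — turn left 167°, forward 3.4 m, then turn left 62°, forward 7.0 m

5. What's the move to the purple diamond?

turn left 128°, forward 9.8 m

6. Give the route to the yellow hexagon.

blocked — turn left 167°, forward 3.4 m, then turn left 38°, forward 3.4 m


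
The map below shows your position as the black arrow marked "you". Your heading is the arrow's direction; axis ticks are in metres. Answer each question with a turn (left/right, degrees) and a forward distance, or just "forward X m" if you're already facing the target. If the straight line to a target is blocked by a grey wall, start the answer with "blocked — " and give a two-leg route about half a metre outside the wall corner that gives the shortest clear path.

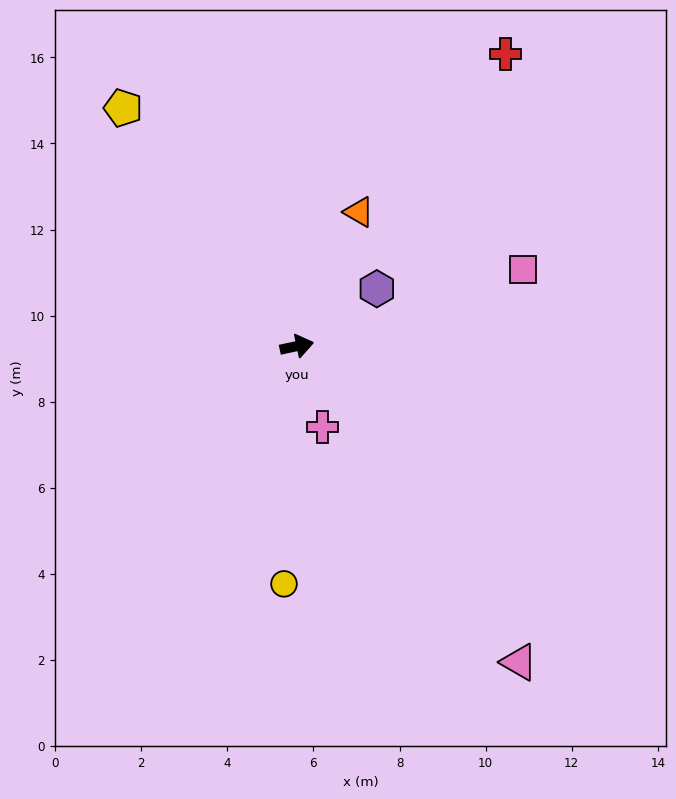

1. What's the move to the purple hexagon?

turn left 24°, forward 2.3 m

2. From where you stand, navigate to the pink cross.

turn right 84°, forward 2.0 m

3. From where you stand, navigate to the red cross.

turn left 42°, forward 8.3 m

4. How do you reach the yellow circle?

turn right 105°, forward 5.5 m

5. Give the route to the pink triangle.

turn right 67°, forward 9.0 m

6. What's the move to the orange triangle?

turn left 53°, forward 3.4 m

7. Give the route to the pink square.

turn left 7°, forward 5.5 m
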